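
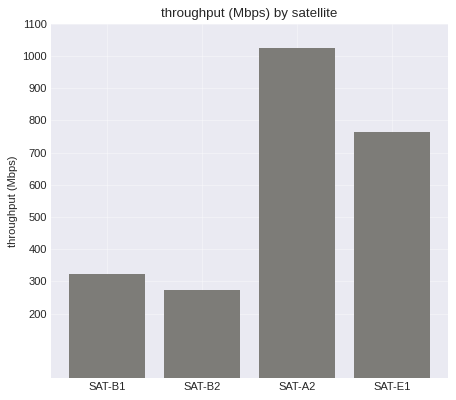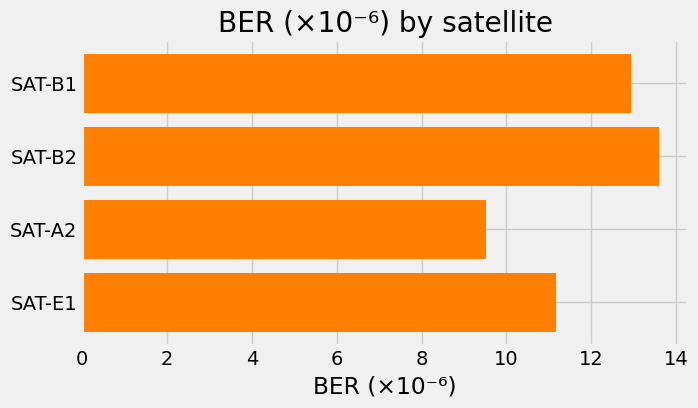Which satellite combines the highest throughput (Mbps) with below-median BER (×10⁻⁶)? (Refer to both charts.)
Chart 2 median BER (×10⁻⁶) ≈ 12; below-median satellites: SAT-A2, SAT-E1. Among those, SAT-A2 has the highest throughput (Mbps) (≈ 1000).

SAT-A2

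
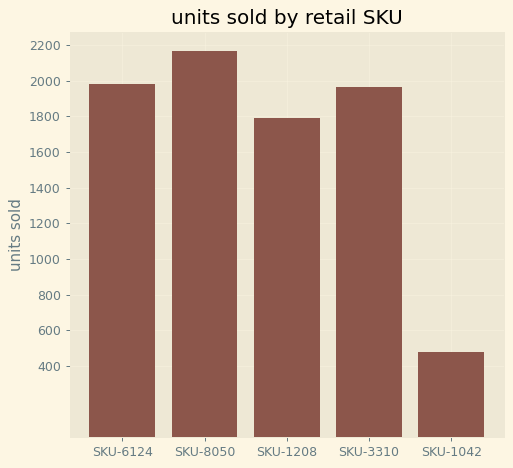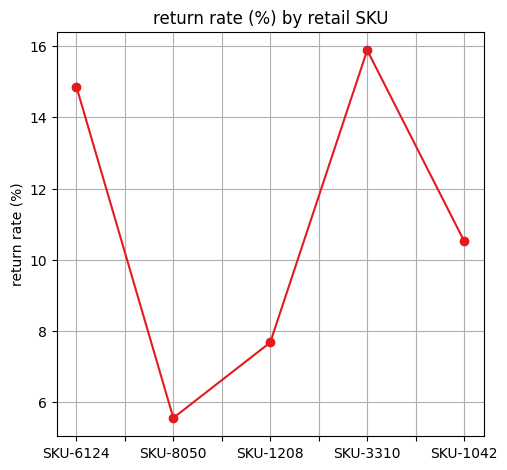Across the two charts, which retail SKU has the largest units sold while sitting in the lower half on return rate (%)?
Chart 2 median return rate (%) ≈ 10; below-median retail SKUs: SKU-8050, SKU-1208. Among those, SKU-8050 has the highest units sold (≈ 2200).

SKU-8050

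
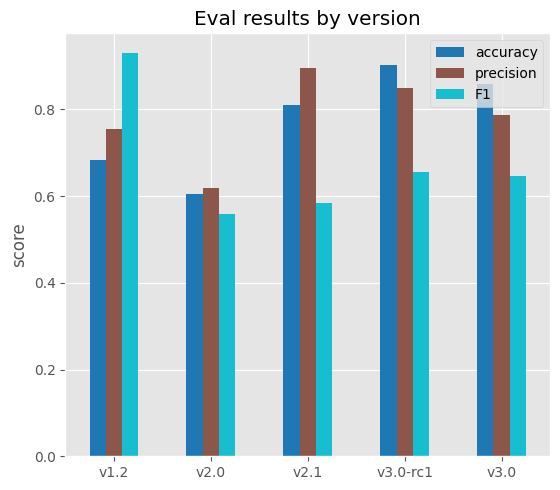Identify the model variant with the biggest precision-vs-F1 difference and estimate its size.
v2.1, ≈ 0.3

v2.1: precision ≈ 0.9, F1 ≈ 0.6 → gap ≈ 0.3. Next-largest (v3.0-rc1) is only ≈ 0.1.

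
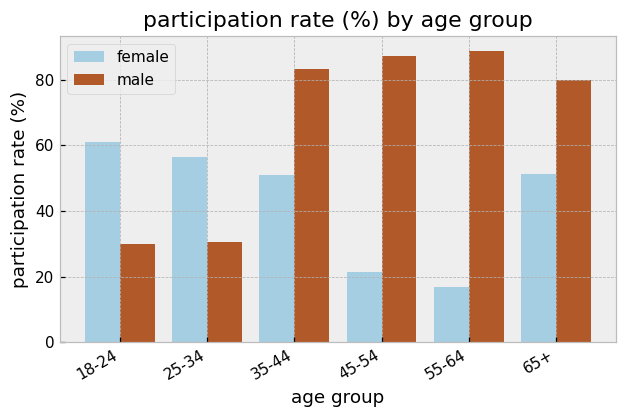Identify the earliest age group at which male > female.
25-34: male ≈ 30 vs female ≈ 60 (not yet); 35-44: male ≈ 80 vs female ≈ 50 (first crossover).

35-44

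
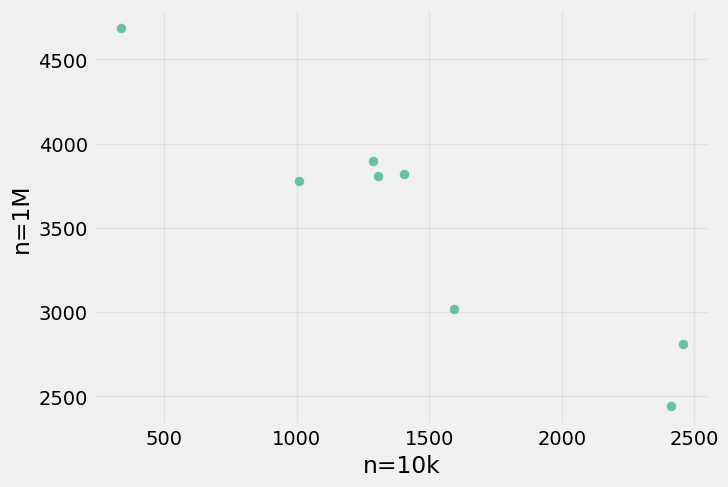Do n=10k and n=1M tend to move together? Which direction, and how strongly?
Points are negatively correlated; strong (|r| ≈ 0.9).

negative, strong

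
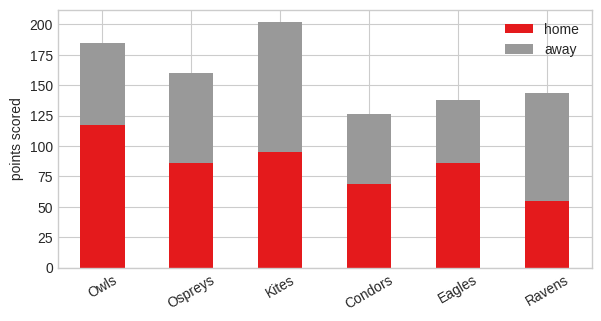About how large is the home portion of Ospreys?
≈ 80

home top ≈ 80, bottom ≈ 0; segment ≈ 80.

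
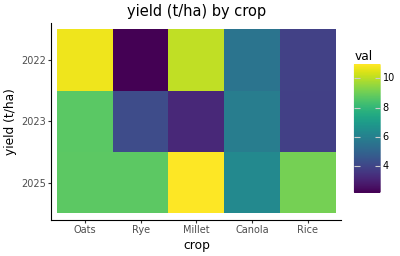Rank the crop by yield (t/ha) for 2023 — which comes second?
Top 3 for 2023: Oats ≈ 9, Canola ≈ 6, Rye ≈ 4.

Canola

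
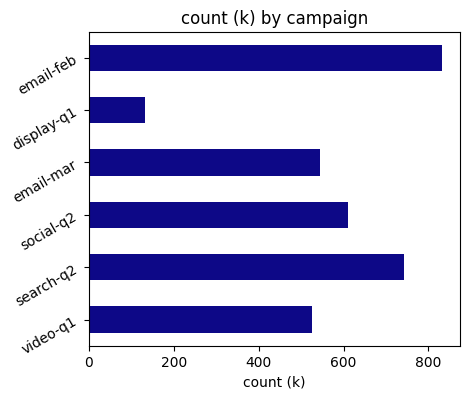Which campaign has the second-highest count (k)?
Top 3: email-feb ≈ 800, search-q2 ≈ 700, social-q2 ≈ 600.

search-q2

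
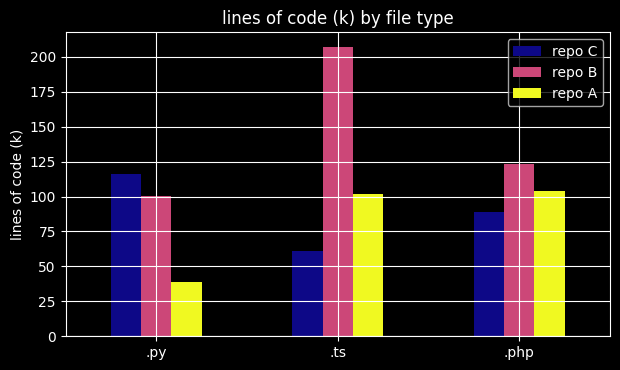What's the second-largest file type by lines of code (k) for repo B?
Top 3 for repo B: .ts ≈ 200, .php ≈ 120, .py ≈ 100.

.php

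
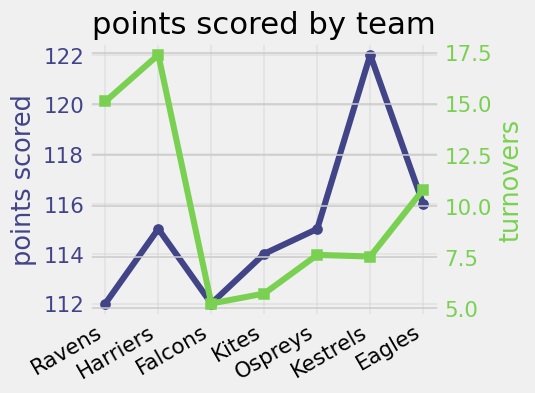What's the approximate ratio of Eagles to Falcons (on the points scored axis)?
Eagles ≈ 116, Falcons ≈ 112; 116/112 ≈ 1.04.

≈ 1.04×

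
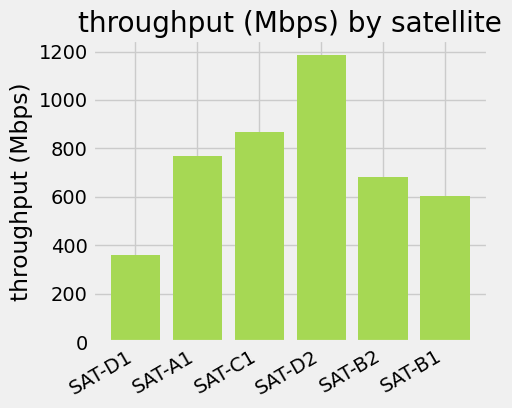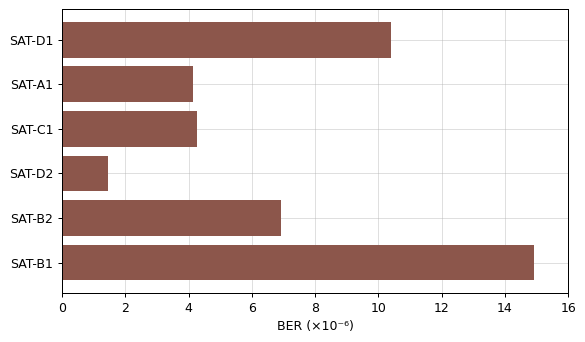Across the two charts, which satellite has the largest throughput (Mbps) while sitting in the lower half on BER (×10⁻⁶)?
Chart 2 median BER (×10⁻⁶) ≈ 6; below-median satellites: SAT-A1, SAT-C1, SAT-D2. Among those, SAT-D2 has the highest throughput (Mbps) (≈ 1200).

SAT-D2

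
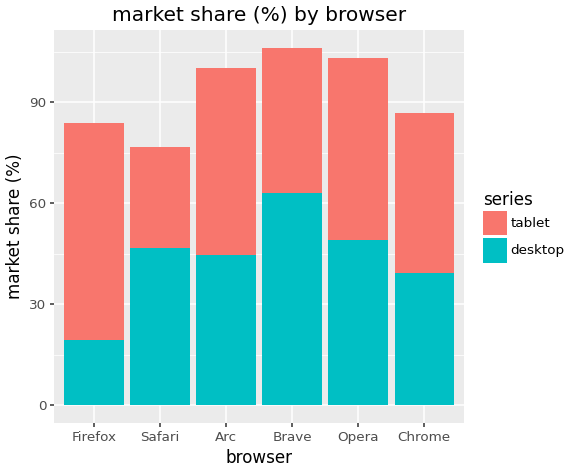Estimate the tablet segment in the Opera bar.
tablet top ≈ 100, bottom ≈ 50; segment ≈ 50.

≈ 50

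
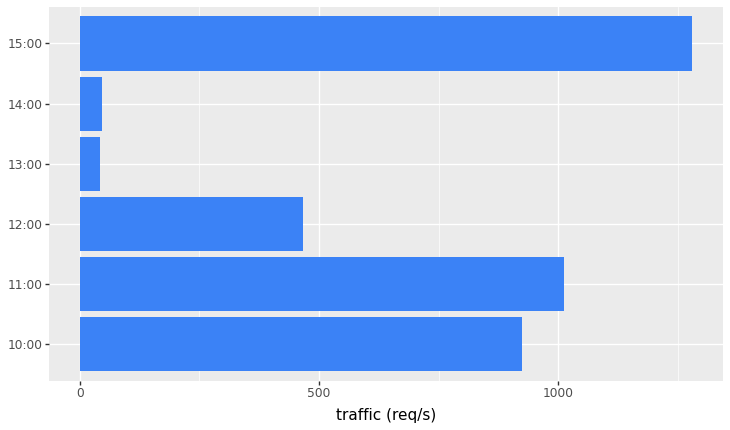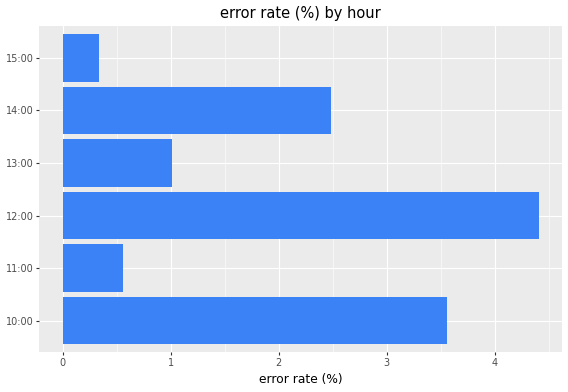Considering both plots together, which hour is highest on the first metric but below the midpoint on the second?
15:00

Chart 2 median error rate (%) ≈ 1.5; below-median hours: 11:00, 13:00, 15:00. Among those, 15:00 has the highest traffic (req/s) (≈ 1200).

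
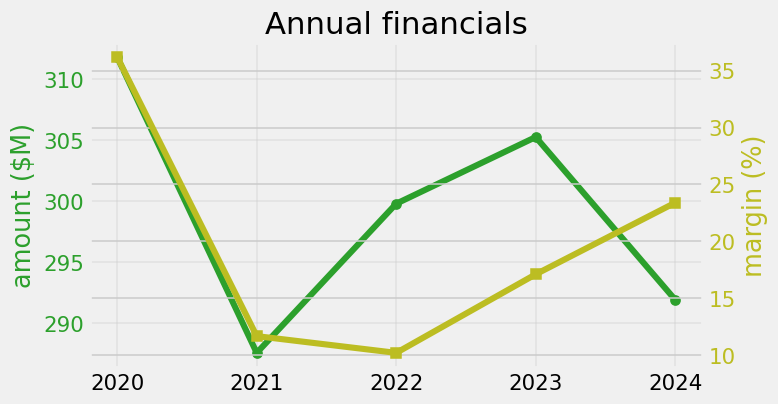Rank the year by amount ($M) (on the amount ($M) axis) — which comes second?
Top 3 (on the amount ($M) axis): 2020 ≈ 310, 2023 ≈ 305, 2022 ≈ 300.

2023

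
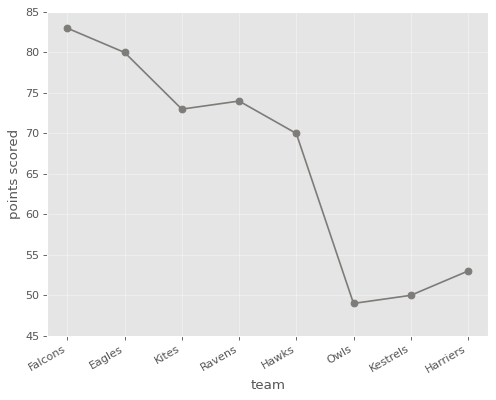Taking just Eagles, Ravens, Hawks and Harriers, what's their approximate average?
(80 + 75 + 70 + 55) / 4 ≈ 70.

≈ 70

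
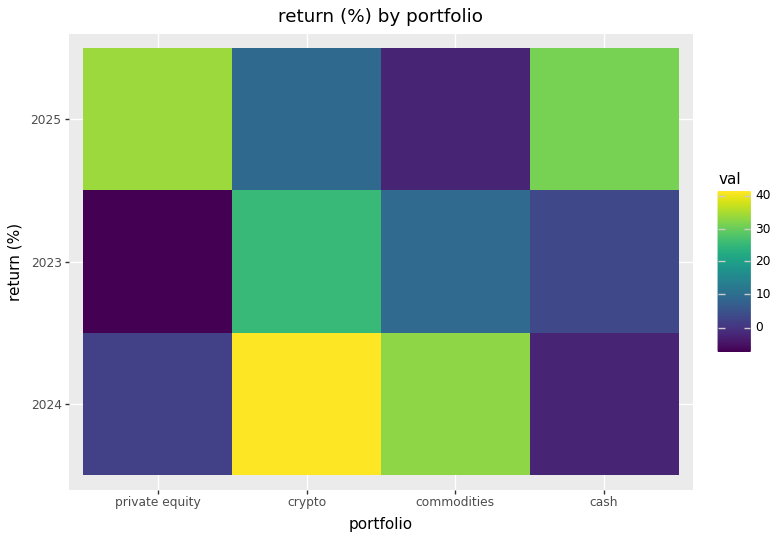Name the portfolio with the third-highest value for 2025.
crypto

Top 4 for 2025: private equity ≈ 35, cash ≈ 30, crypto ≈ 10, commodities ≈ -5.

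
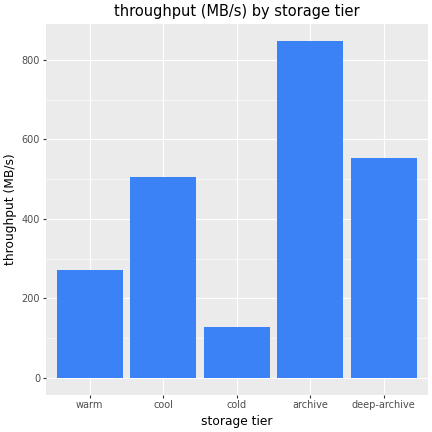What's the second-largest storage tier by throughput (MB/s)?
Top 3: archive ≈ 800, deep-archive ≈ 600, cool ≈ 500.

deep-archive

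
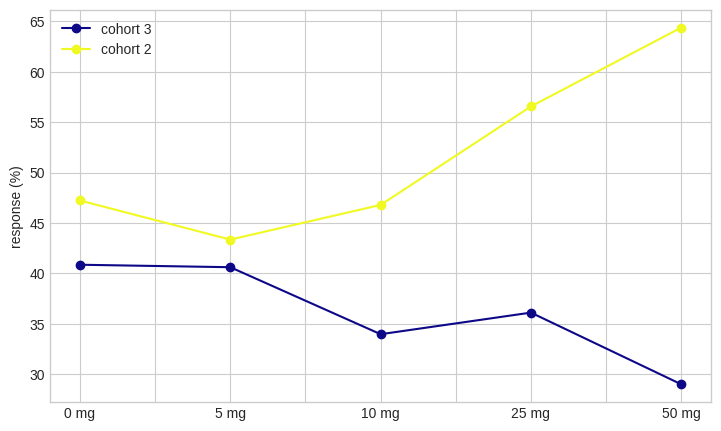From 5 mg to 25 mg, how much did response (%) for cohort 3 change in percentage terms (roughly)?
≈ -12.5%

5 mg ≈ 40, 25 mg ≈ 35; (35 − 40) / 40 ≈ -12.5%.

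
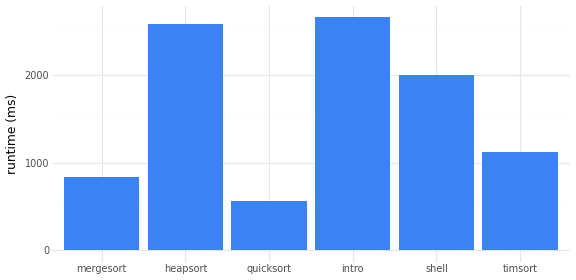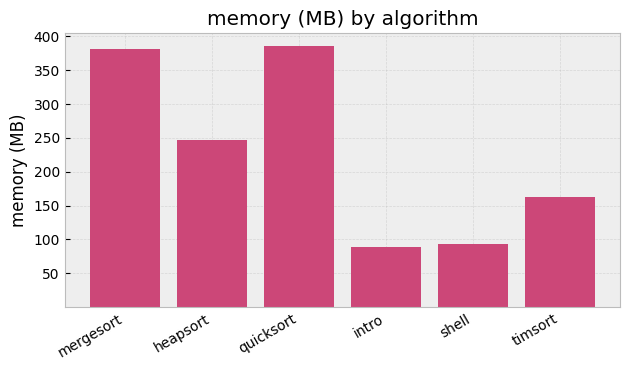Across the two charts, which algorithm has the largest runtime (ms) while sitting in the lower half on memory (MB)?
Chart 2 median memory (MB) ≈ 200; below-median algorithms: intro, shell, timsort. Among those, intro has the highest runtime (ms) (≈ 2500).

intro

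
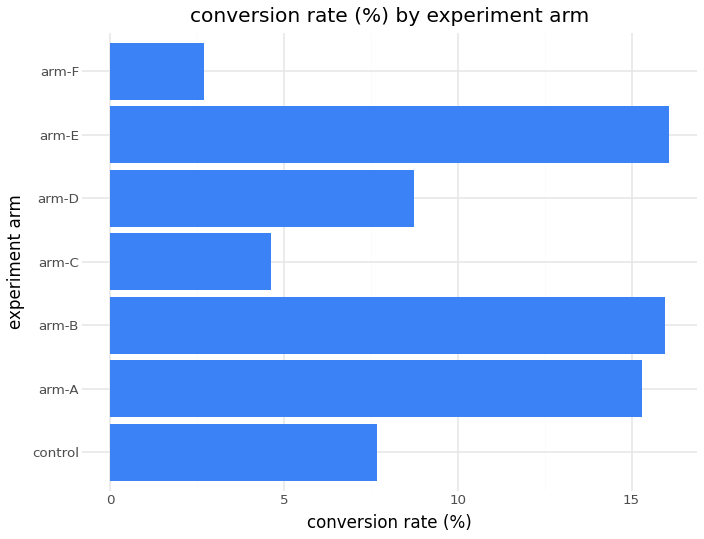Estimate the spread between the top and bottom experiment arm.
≈ 14

Max arm-E ≈ 16, min arm-F ≈ 2; range ≈ 14.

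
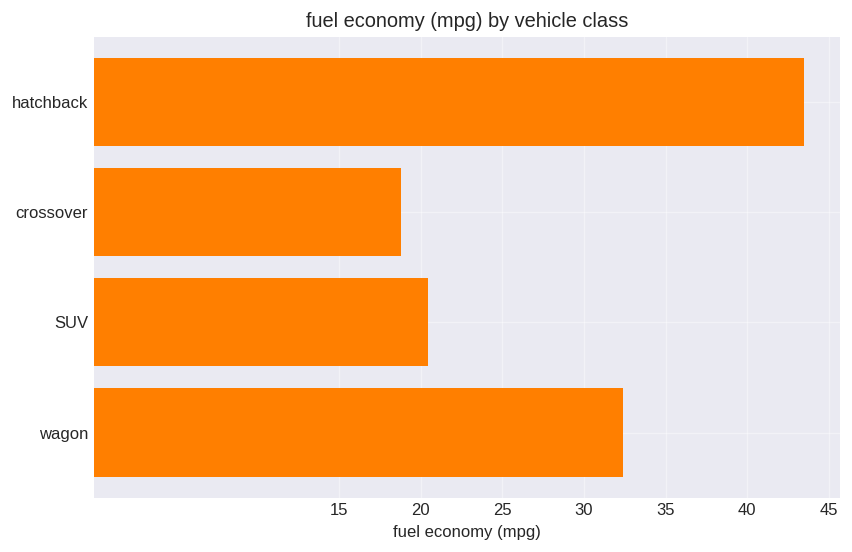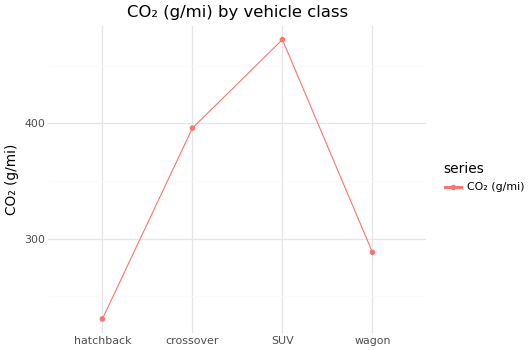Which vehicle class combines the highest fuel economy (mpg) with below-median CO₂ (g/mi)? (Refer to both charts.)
hatchback

Chart 2 median CO₂ (g/mi) ≈ 350; below-median vehicle classes: hatchback, wagon. Among those, hatchback has the highest fuel economy (mpg) (≈ 45).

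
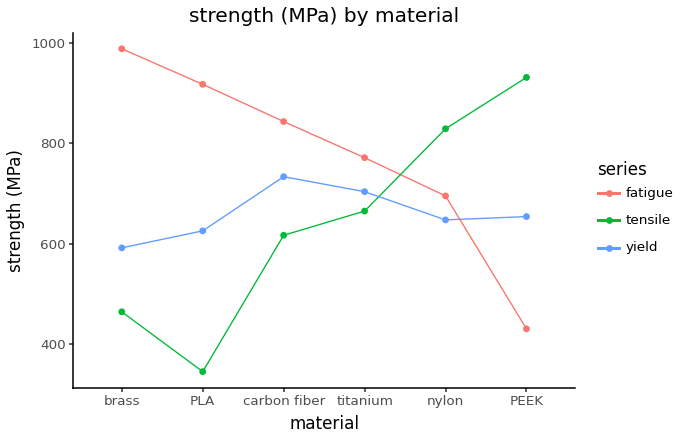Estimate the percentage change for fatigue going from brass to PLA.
brass ≈ 1000, PLA ≈ 900; (900 − 1000) / 1000 ≈ -10%.

≈ -10%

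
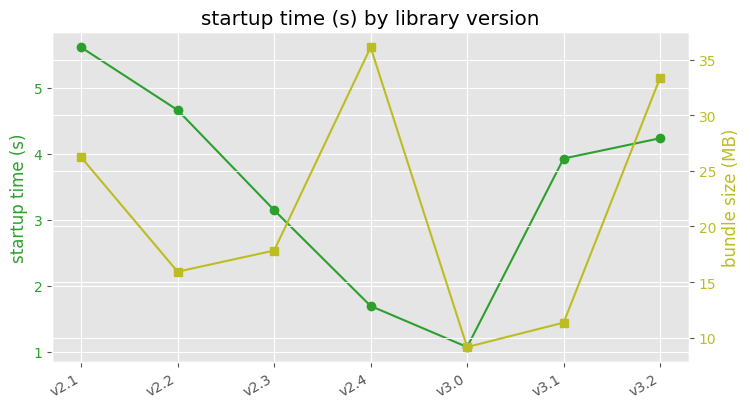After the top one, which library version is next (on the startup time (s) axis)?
Top 3 (on the startup time (s) axis): v2.1 ≈ 5.5, v2.2 ≈ 4.5, v3.2 ≈ 4.0.

v2.2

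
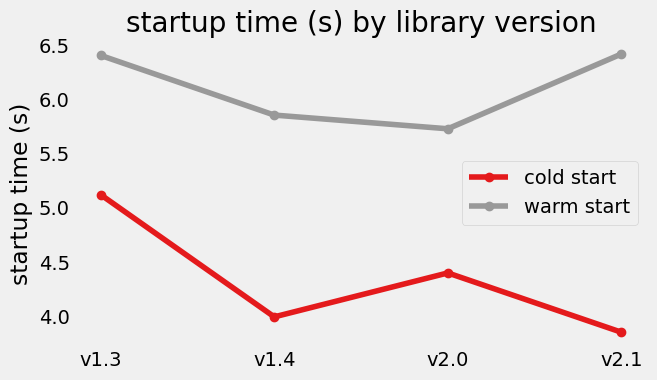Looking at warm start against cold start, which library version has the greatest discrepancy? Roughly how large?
v2.1, ≈ 2.5 s

v2.1: warm start ≈ 6.5, cold start ≈ 4.0 → gap ≈ 2.5. Next-largest (v1.4) is only ≈ 2.0.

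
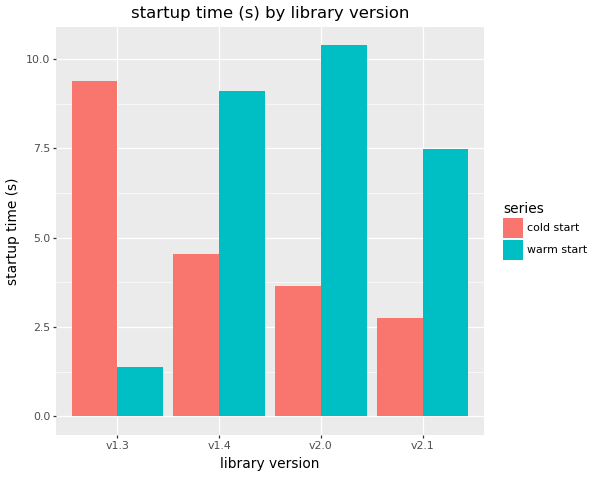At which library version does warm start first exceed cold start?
v1.3: warm start ≈ 1 vs cold start ≈ 9 (not yet); v1.4: warm start ≈ 9 vs cold start ≈ 5 (first crossover).

v1.4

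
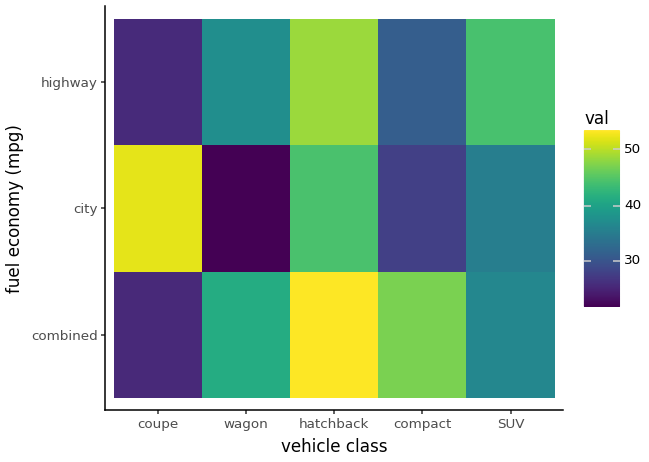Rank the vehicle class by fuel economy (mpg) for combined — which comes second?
compact

Top 3 for combined: hatchback ≈ 55, compact ≈ 45, wagon ≈ 40.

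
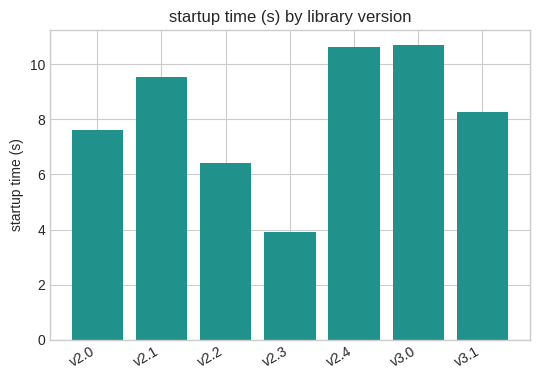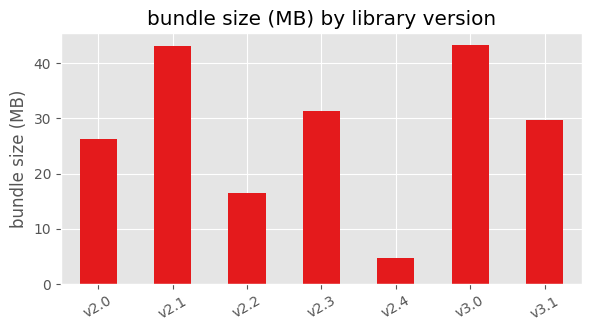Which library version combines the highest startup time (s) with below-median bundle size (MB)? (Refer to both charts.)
v2.4

Chart 2 median bundle size (MB) ≈ 30; below-median library versions: v2.0, v2.2, v2.4. Among those, v2.4 has the highest startup time (s) (≈ 11).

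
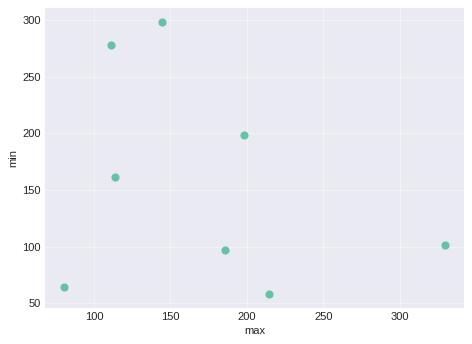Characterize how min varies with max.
Points are negatively correlated; weak (|r| ≈ 0.3).

negative, weak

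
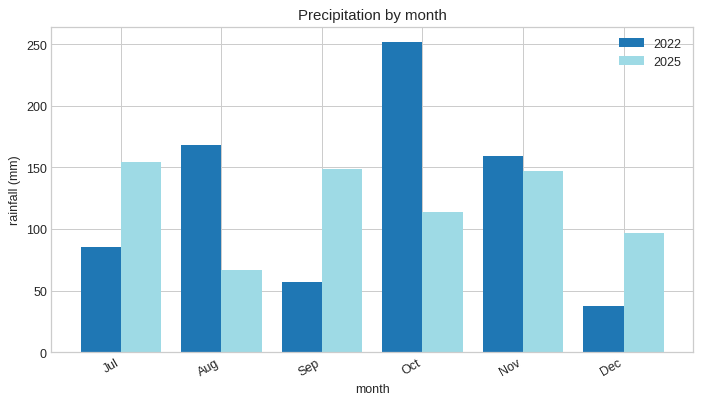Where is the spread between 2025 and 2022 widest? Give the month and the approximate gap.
Oct: 2025 ≈ 125, 2022 ≈ 250 → gap ≈ 125. Next-largest (Aug) is only ≈ 100.

Oct, ≈ 125 mm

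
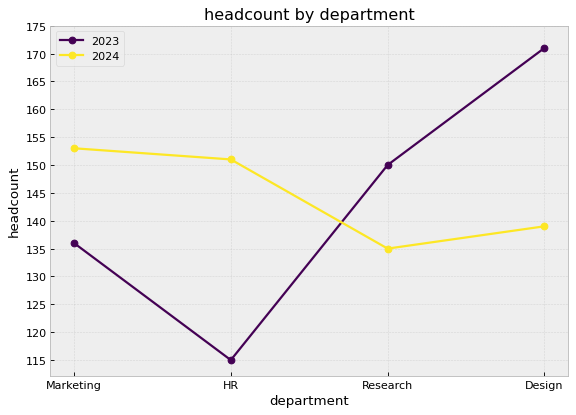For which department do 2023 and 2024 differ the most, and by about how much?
HR: 2023 ≈ 115, 2024 ≈ 150 → gap ≈ 35. Next-largest (Design) is only ≈ 30.

HR, ≈ 35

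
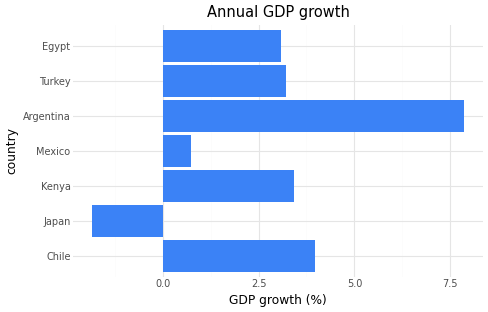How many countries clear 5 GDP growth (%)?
1

Above 5: Argentina.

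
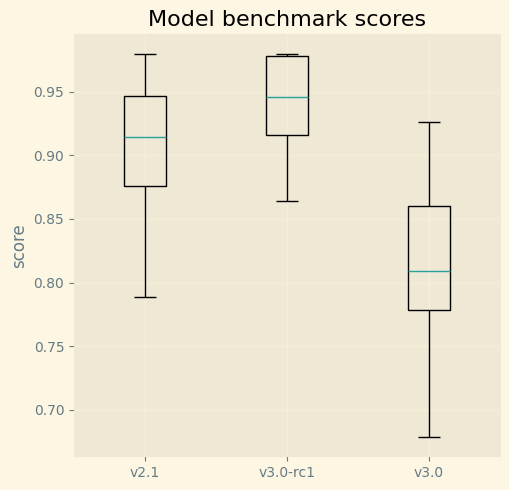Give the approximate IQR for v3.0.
Q3 ≈ 0.86, Q1 ≈ 0.78; IQR ≈ 0.08.

≈ 0.08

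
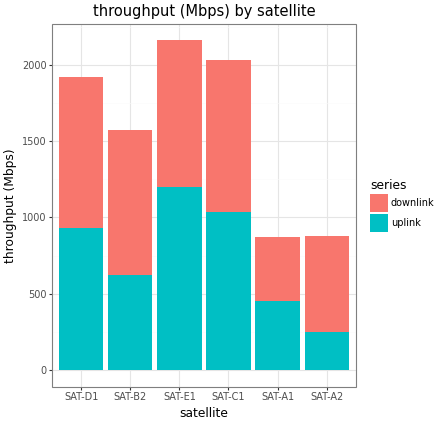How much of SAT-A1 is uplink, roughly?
≈ 400

uplink top ≈ 400, bottom ≈ 0; segment ≈ 400.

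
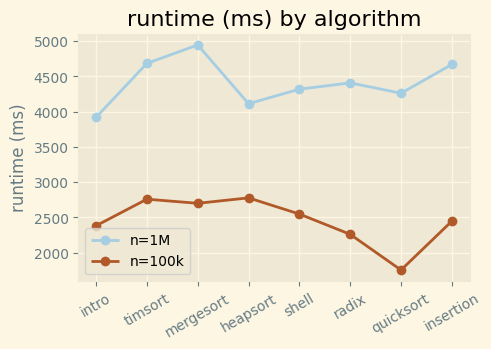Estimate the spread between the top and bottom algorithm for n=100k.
≈ 1000

Max heapsort ≈ 3000, min quicksort ≈ 2000; range ≈ 1000.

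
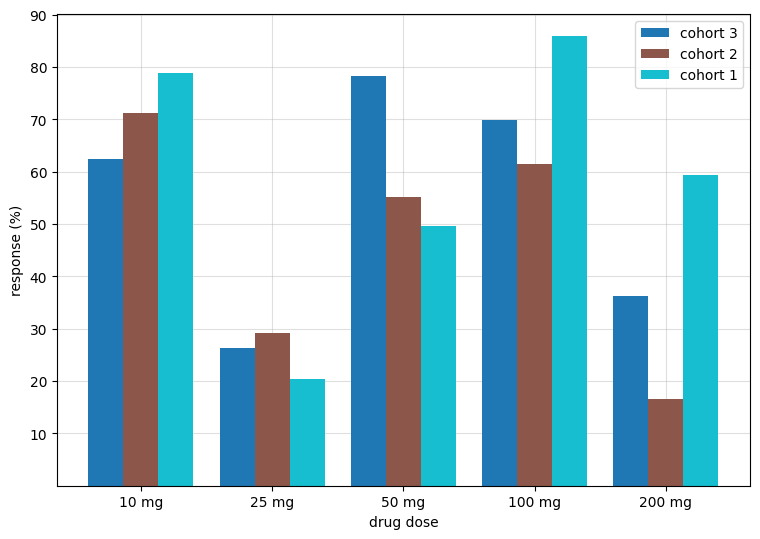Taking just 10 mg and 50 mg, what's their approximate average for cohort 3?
(60 + 80) / 2 ≈ 70.

≈ 70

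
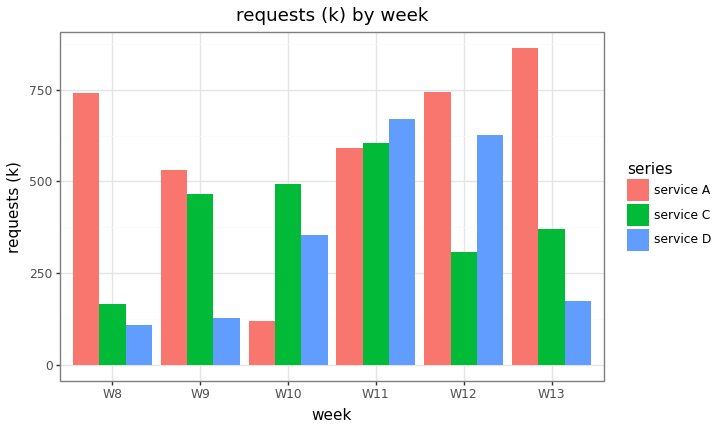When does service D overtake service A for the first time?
W10

W9: service D ≈ 100 vs service A ≈ 500 (not yet); W10: service D ≈ 400 vs service A ≈ 100 (first crossover).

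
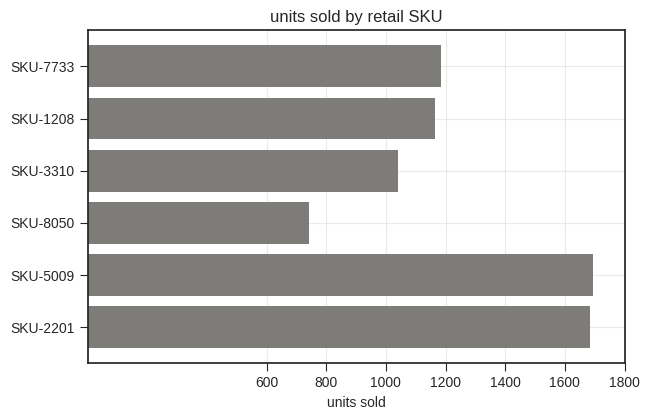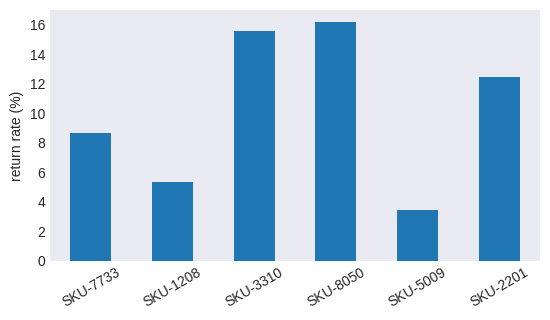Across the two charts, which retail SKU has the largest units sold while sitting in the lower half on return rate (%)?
SKU-5009

Chart 2 median return rate (%) ≈ 10; below-median retail SKUs: SKU-7733, SKU-1208, SKU-5009. Among those, SKU-5009 has the highest units sold (≈ 1600).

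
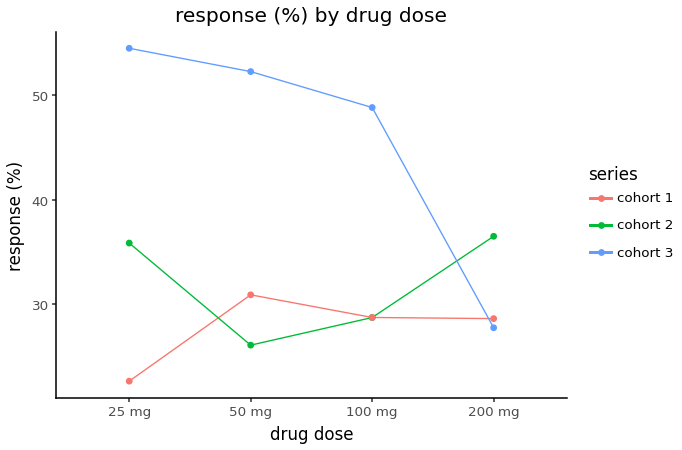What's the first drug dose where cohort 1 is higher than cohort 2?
25 mg: cohort 1 ≈ 25 vs cohort 2 ≈ 35 (not yet); 50 mg: cohort 1 ≈ 30 vs cohort 2 ≈ 25 (first crossover).

50 mg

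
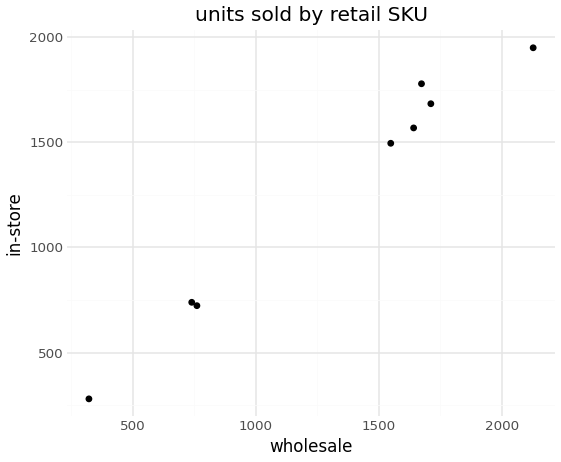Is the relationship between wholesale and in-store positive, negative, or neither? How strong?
Points are positively correlated; strong (|r| ≈ 1.0).

positive, strong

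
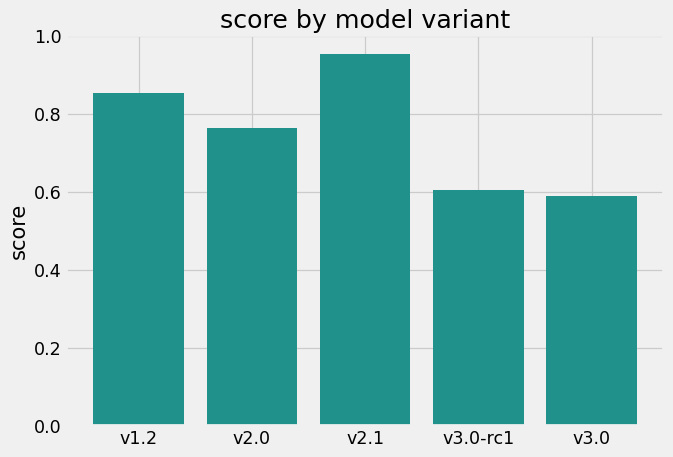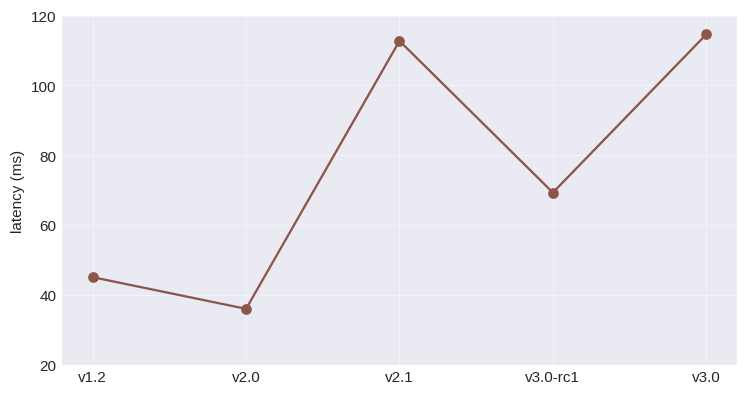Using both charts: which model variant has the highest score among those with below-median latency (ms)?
v1.2

Chart 2 median latency (ms) ≈ 60; below-median model variants: v1.2, v2.0. Among those, v1.2 has the highest score (≈ 0.9).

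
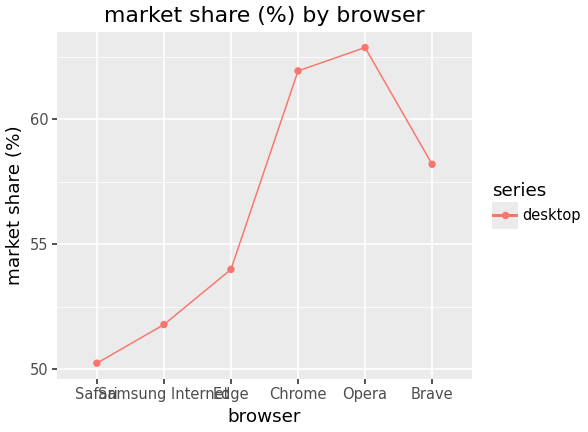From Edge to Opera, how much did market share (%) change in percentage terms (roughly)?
Edge ≈ 54, Opera ≈ 62; (62 − 54) / 54 ≈ +14.8%.

≈ +14.8%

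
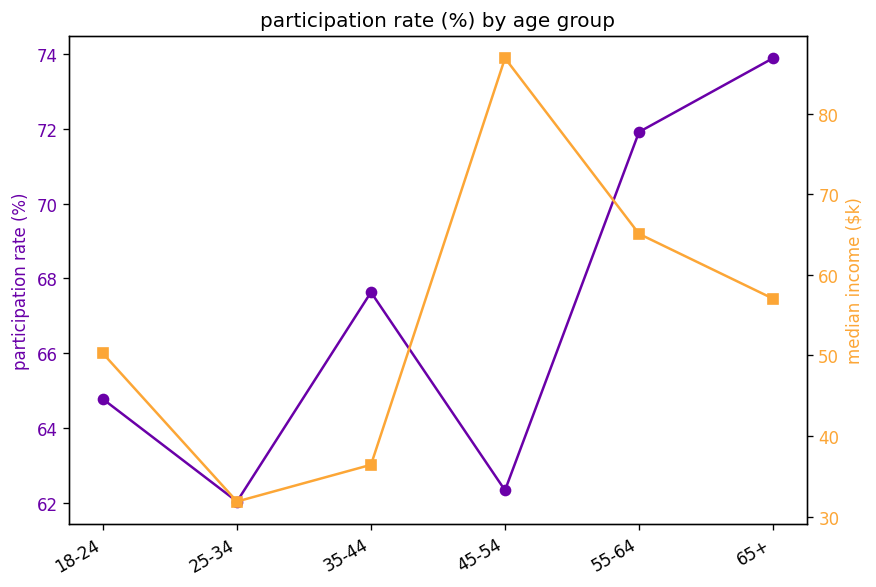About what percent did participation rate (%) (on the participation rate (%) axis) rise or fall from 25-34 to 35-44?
25-34 ≈ 62, 35-44 ≈ 68; (68 − 62) / 62 ≈ +9.7%.

≈ +9.7%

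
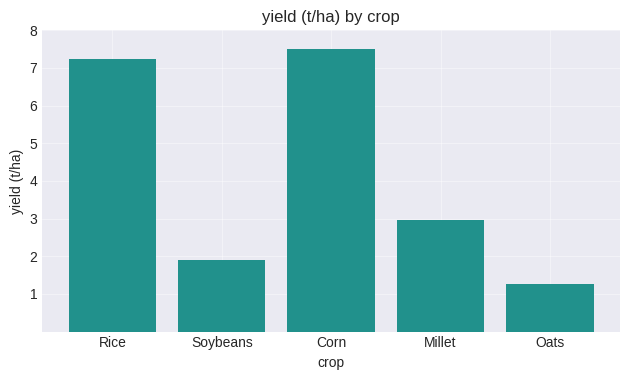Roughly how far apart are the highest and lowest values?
≈ 7

Max Corn ≈ 8, min Oats ≈ 1; range ≈ 7.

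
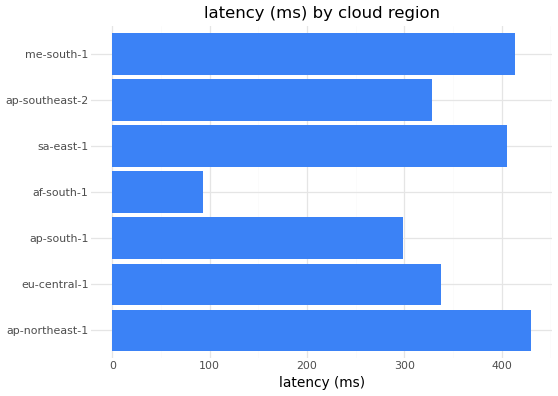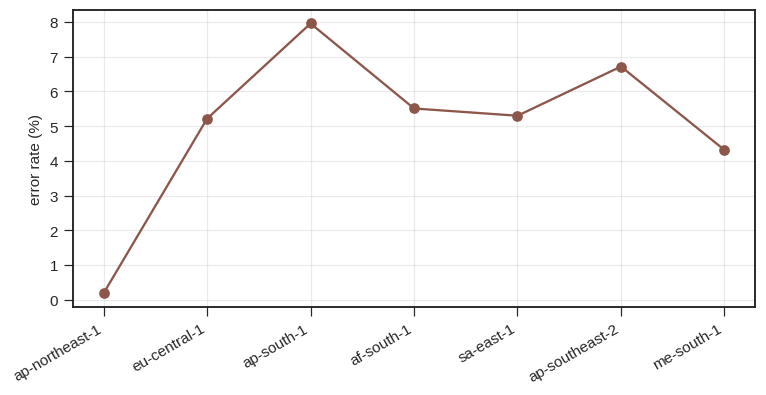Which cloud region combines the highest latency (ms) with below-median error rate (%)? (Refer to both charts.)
ap-northeast-1

Chart 2 median error rate (%) ≈ 5; below-median cloud regions: ap-northeast-1, eu-central-1, me-south-1. Among those, ap-northeast-1 has the highest latency (ms) (≈ 450).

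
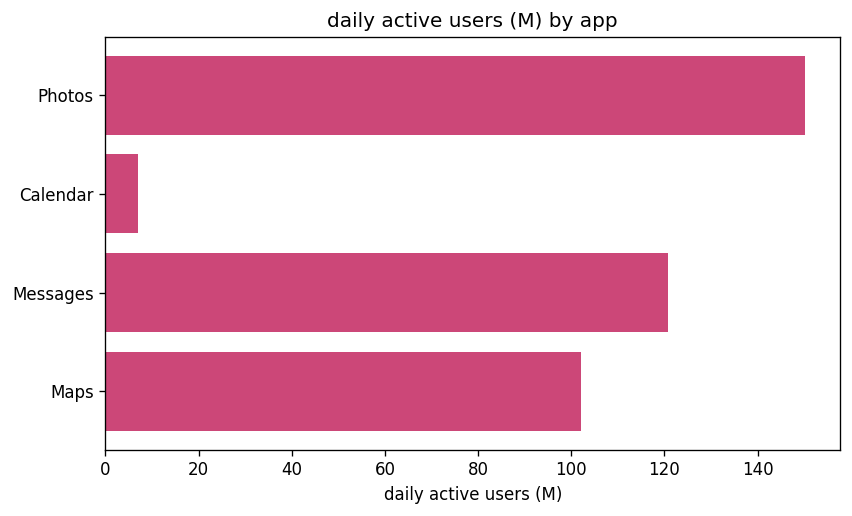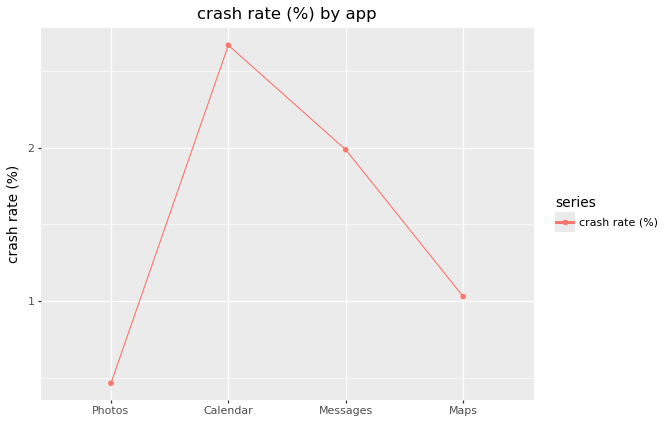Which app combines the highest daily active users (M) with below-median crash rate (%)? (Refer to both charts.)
Chart 2 median crash rate (%) ≈ 1.5; below-median apps: Photos, Maps. Among those, Photos has the highest daily active users (M) (≈ 160).

Photos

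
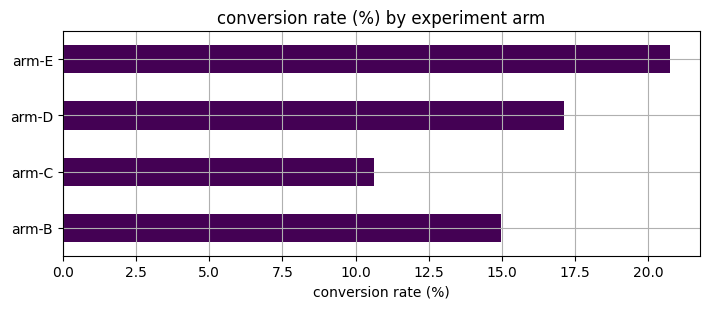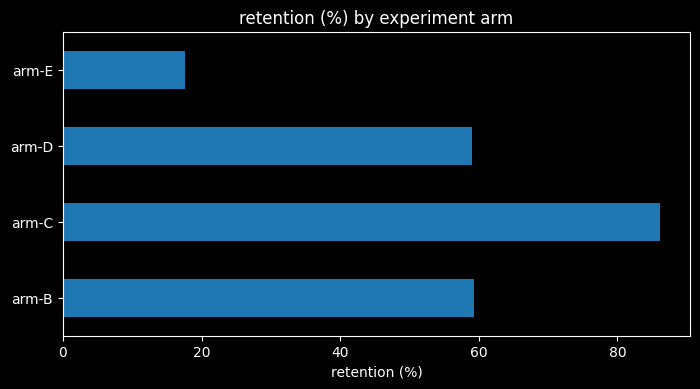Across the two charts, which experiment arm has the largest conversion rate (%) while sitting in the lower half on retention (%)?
arm-E

Chart 2 median retention (%) ≈ 60; below-median experiment arms: arm-D, arm-E. Among those, arm-E has the highest conversion rate (%) (≈ 20).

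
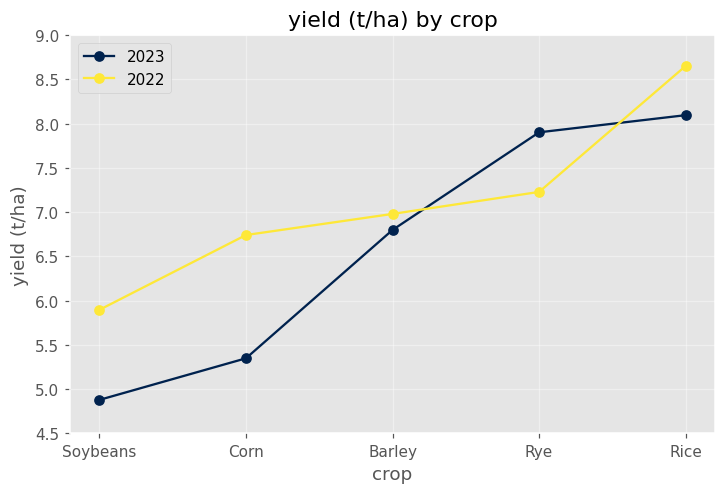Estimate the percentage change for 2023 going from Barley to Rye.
Barley ≈ 7.0, Rye ≈ 8.0; (8.0 − 7.0) / 7.0 ≈ +14.3%.

≈ +14.3%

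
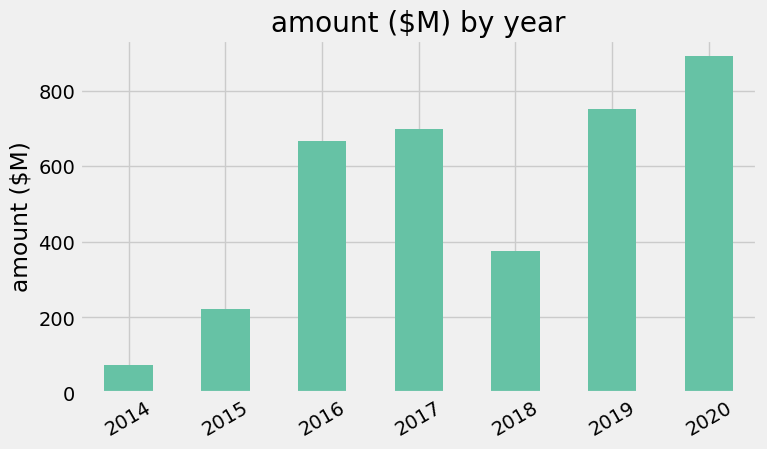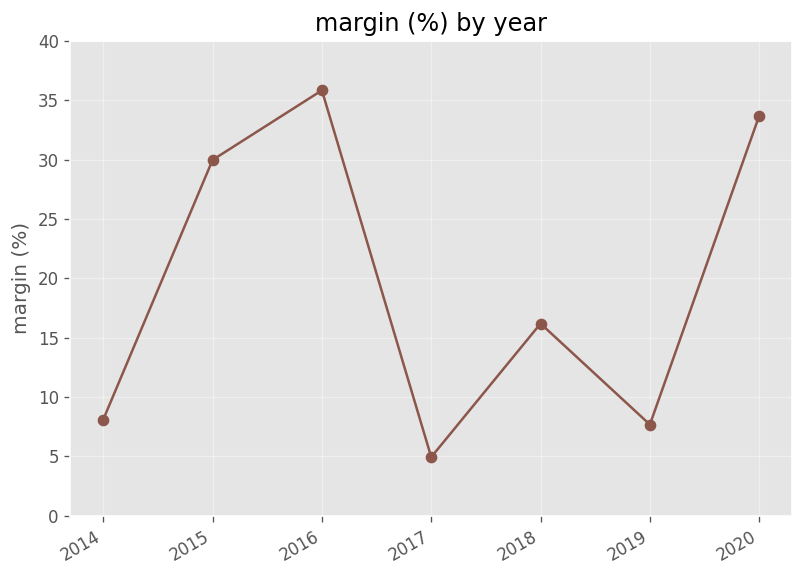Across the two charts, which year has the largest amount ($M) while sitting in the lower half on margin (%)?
2019

Chart 2 median margin (%) ≈ 15; below-median years: 2014, 2017, 2019. Among those, 2019 has the highest amount ($M) (≈ 800).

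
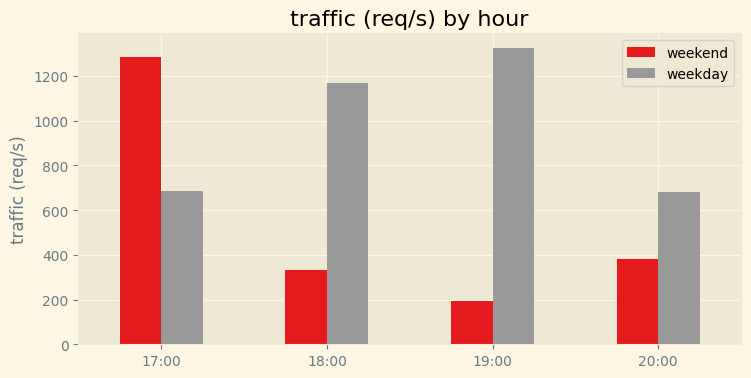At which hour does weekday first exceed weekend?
17:00: weekday ≈ 600 vs weekend ≈ 1200 (not yet); 18:00: weekday ≈ 1200 vs weekend ≈ 400 (first crossover).

18:00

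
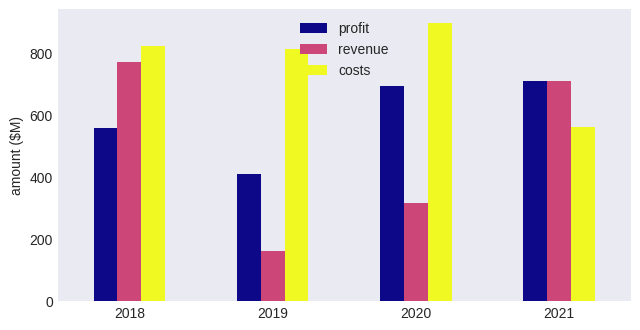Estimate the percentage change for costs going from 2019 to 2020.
≈ +12.5%

2019 ≈ 800, 2020 ≈ 900; (900 − 800) / 800 ≈ +12.5%.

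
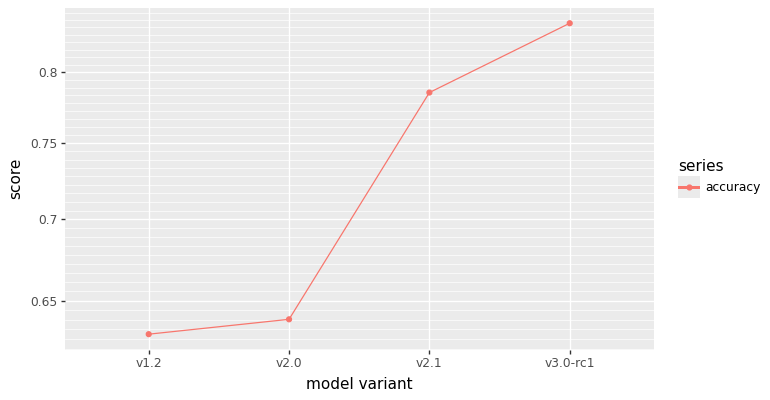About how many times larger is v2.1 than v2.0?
v2.1 ≈ 0.78, v2.0 ≈ 0.64; 0.78/0.64 ≈ 1.22.

≈ 1.22×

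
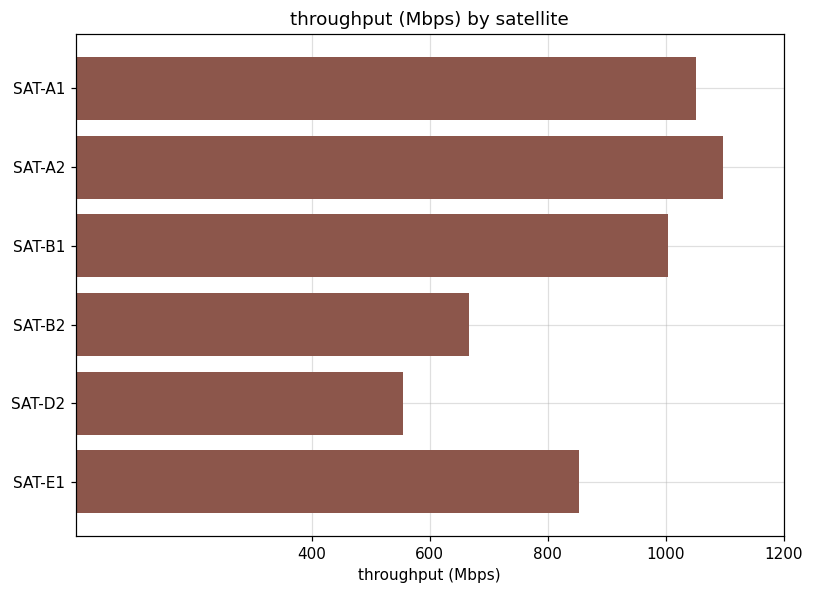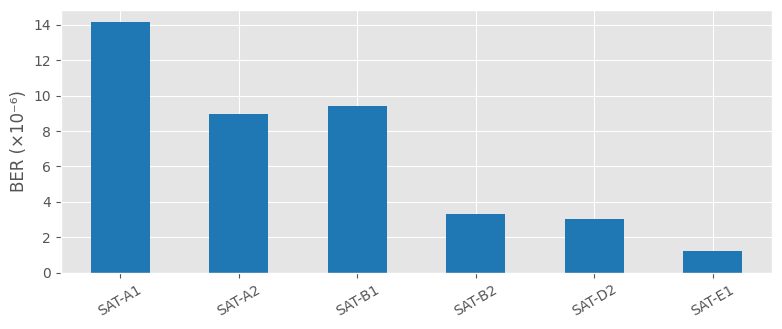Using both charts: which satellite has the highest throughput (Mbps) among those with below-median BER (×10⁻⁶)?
Chart 2 median BER (×10⁻⁶) ≈ 6; below-median satellites: SAT-B2, SAT-D2, SAT-E1. Among those, SAT-E1 has the highest throughput (Mbps) (≈ 800).

SAT-E1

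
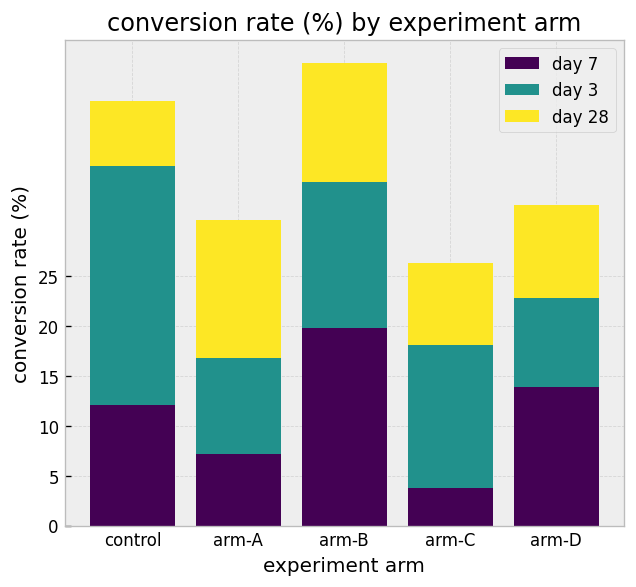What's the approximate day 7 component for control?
day 7 top ≈ 10, bottom ≈ 0; segment ≈ 10.

≈ 10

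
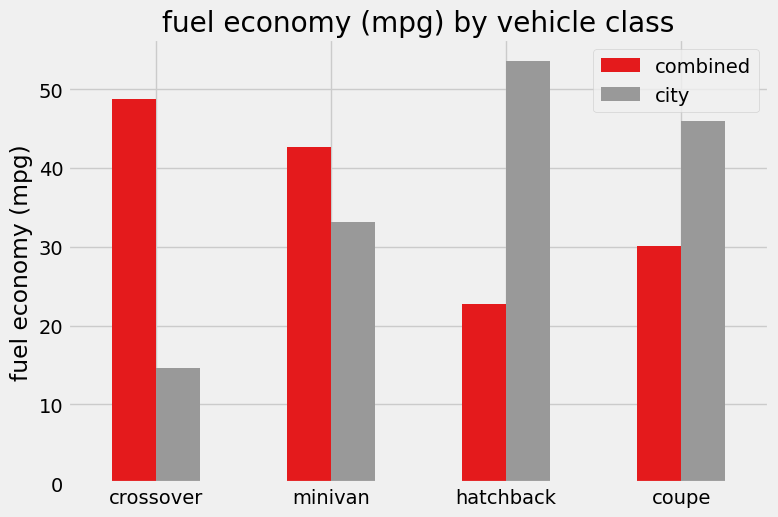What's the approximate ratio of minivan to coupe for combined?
minivan ≈ 45, coupe ≈ 30; 45/30 ≈ 1.5.

≈ 1.5×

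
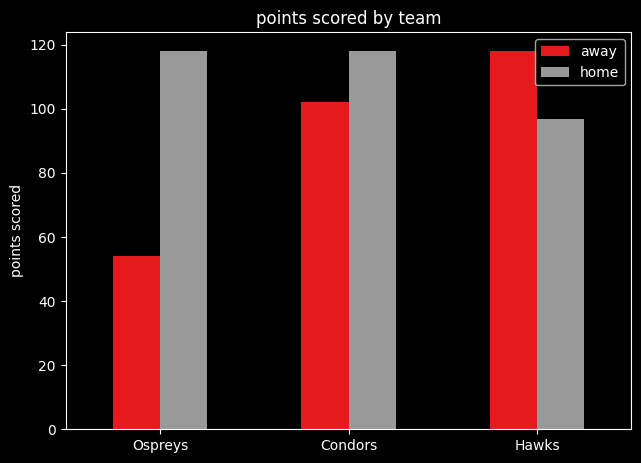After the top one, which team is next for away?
Condors

Top 3 for away: Hawks ≈ 120, Condors ≈ 100, Ospreys ≈ 50.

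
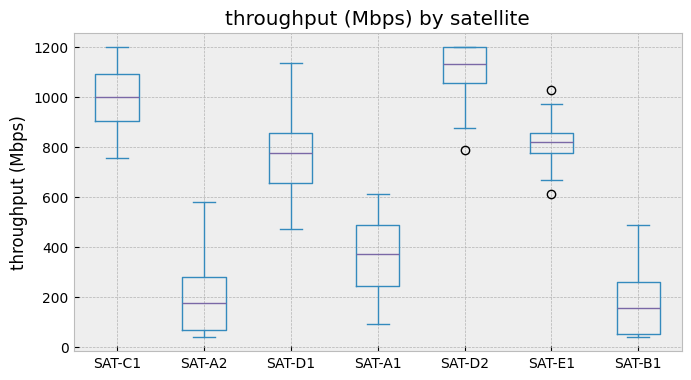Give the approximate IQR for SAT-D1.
Q3 ≈ 900, Q1 ≈ 700; IQR ≈ 200.

≈ 200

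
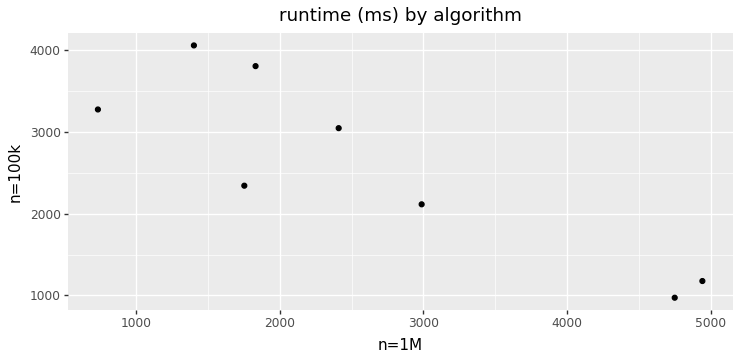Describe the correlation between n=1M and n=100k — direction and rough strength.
Points are negatively correlated; strong (|r| ≈ 0.9).

negative, strong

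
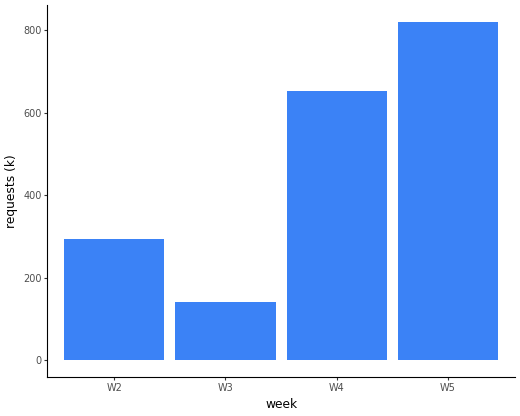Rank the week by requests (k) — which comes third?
Top 4: W5 ≈ 800, W4 ≈ 700, W2 ≈ 300, W3 ≈ 100.

W2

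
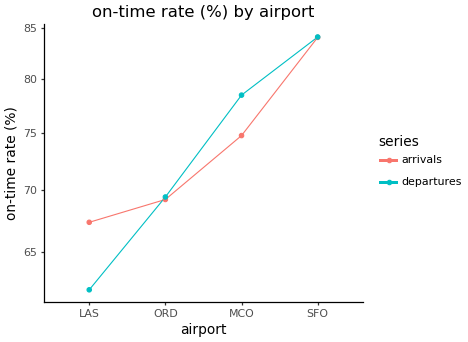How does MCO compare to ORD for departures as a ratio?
≈ 1.11×

MCO ≈ 78, ORD ≈ 70; 78/70 ≈ 1.11.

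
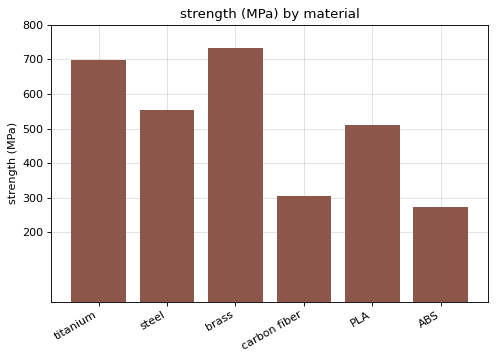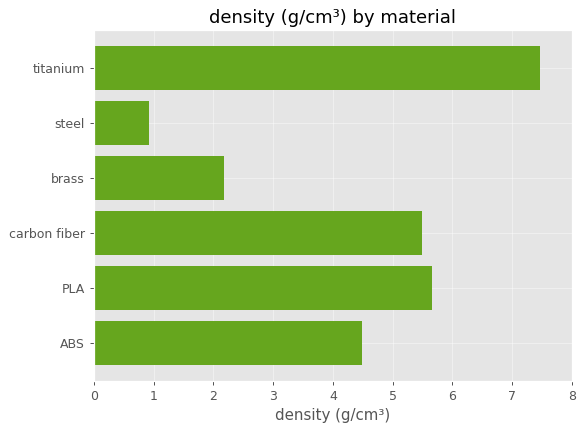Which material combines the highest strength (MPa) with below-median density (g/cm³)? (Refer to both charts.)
Chart 2 median density (g/cm³) ≈ 5; below-median materials: steel, brass, ABS. Among those, brass has the highest strength (MPa) (≈ 700).

brass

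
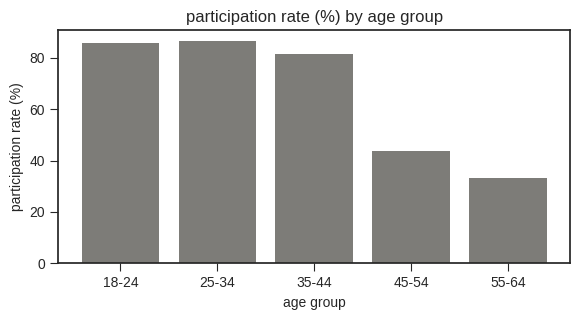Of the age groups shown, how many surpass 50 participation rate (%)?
3

Above 50: 18-24, 25-34, 35-44.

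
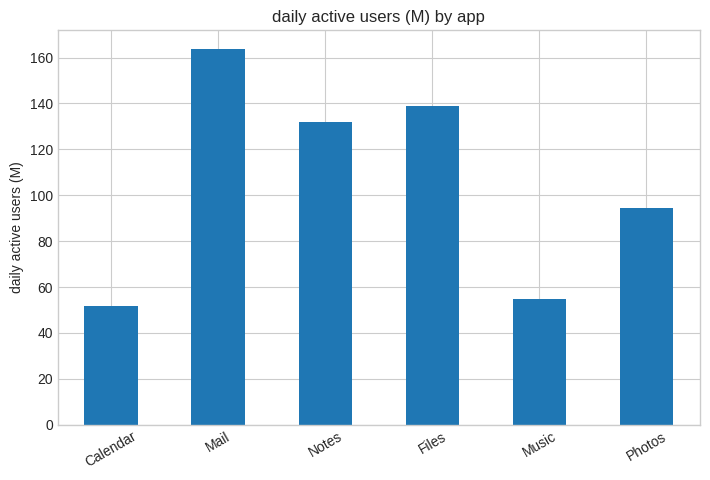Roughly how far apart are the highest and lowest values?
≈ 100

Max Mail ≈ 160, min Calendar ≈ 60; range ≈ 100.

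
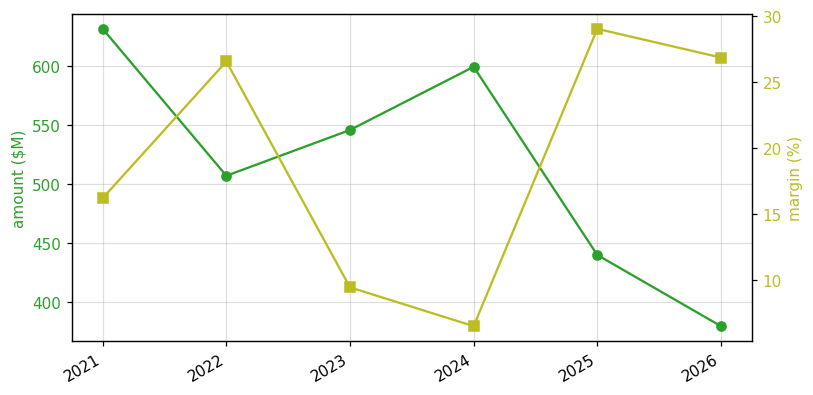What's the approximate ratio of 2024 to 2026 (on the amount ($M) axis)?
2024 ≈ 600, 2026 ≈ 375; 600/375 ≈ 1.6.

≈ 1.6×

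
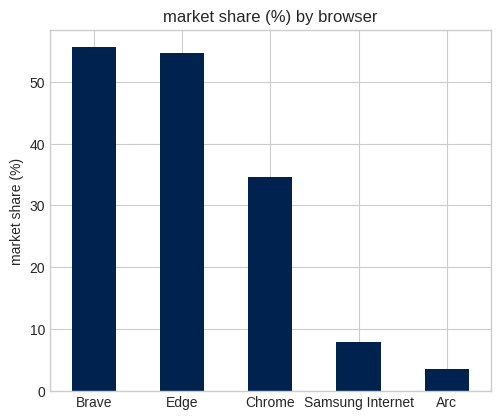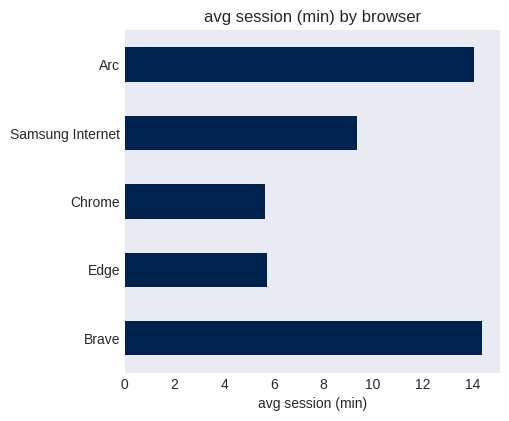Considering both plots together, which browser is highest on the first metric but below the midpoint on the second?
Edge

Chart 2 median avg session (min) ≈ 10; below-median browsers: Edge, Chrome. Among those, Edge has the highest market share (%) (≈ 50).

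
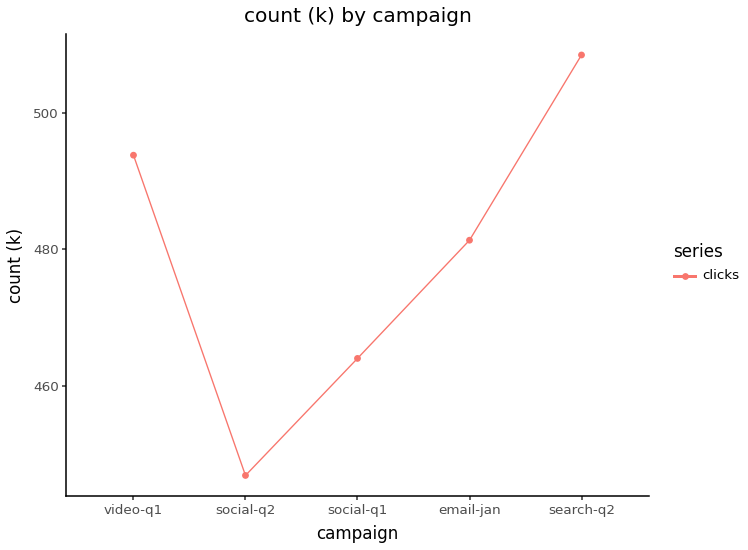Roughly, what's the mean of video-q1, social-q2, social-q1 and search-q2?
≈ 478

(490 + 450 + 460 + 510) / 4 ≈ 478.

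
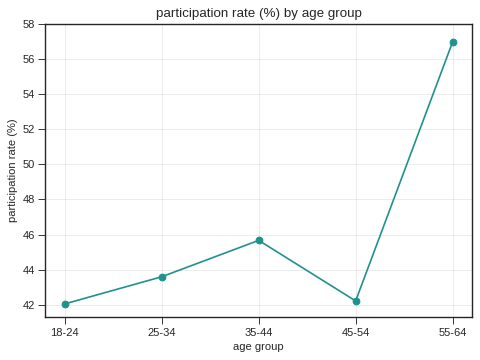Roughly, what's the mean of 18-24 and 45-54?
≈ 42

(42 + 42) / 2 ≈ 42.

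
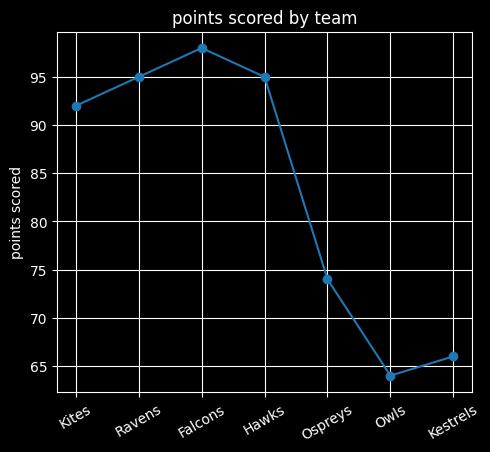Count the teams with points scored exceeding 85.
Above 85: Kites, Ravens, Falcons, Hawks.

4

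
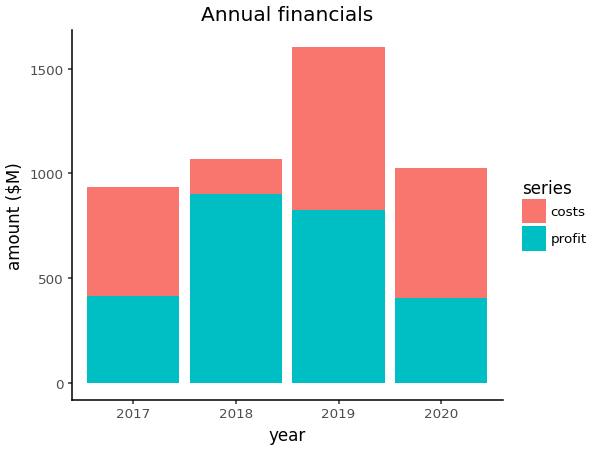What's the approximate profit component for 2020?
≈ 400

profit top ≈ 400, bottom ≈ 0; segment ≈ 400.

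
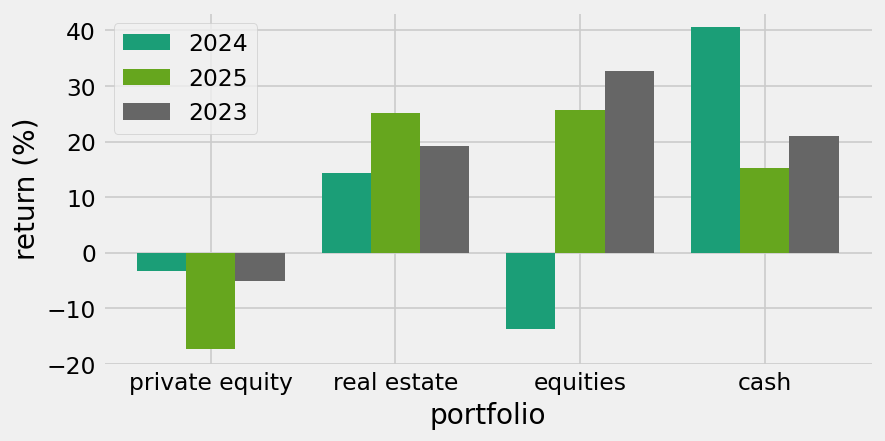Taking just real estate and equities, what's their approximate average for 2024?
≈ 0

(15 + -15) / 2 ≈ 0.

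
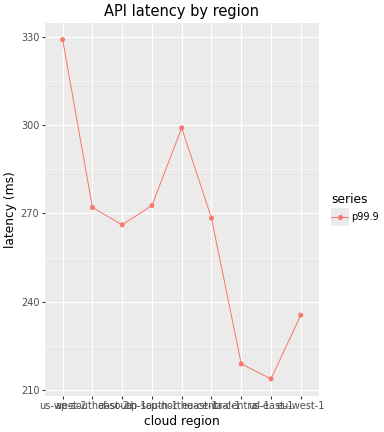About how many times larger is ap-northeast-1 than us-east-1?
≈ 1.43×

ap-northeast-1 ≈ 300, us-east-1 ≈ 210; 300/210 ≈ 1.43.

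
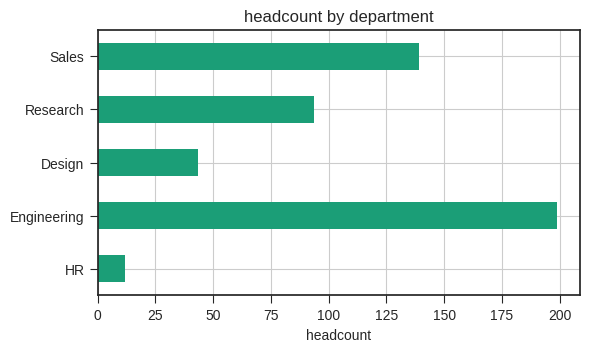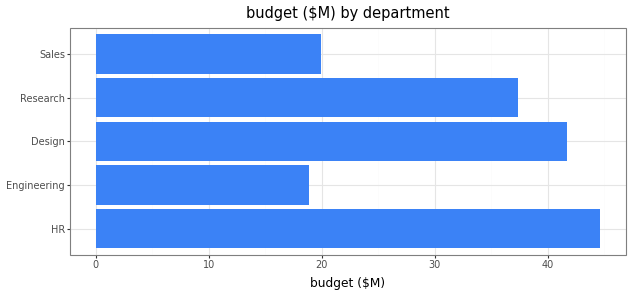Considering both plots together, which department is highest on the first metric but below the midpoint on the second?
Chart 2 median budget ($M) ≈ 35; below-median departments: Engineering, Sales. Among those, Engineering has the highest headcount (≈ 200).

Engineering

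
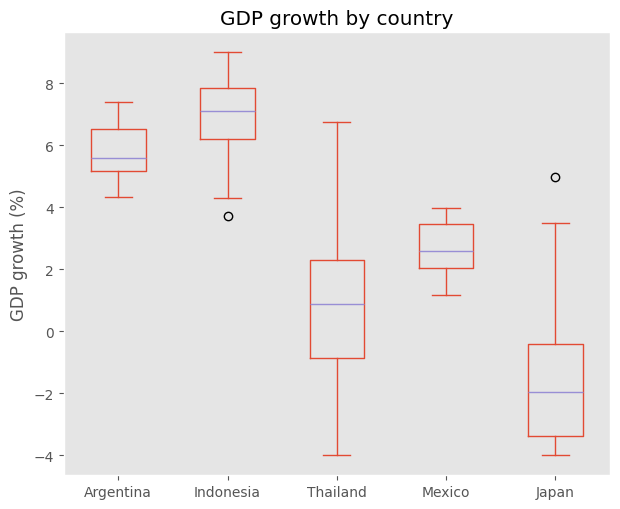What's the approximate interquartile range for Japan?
Q3 ≈ 0, Q1 ≈ -3; IQR ≈ 3.

≈ 3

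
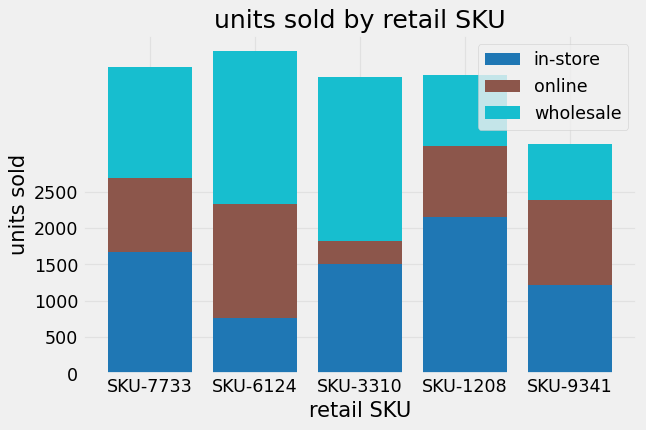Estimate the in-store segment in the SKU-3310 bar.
in-store top ≈ 1500, bottom ≈ 0; segment ≈ 1500.

≈ 1500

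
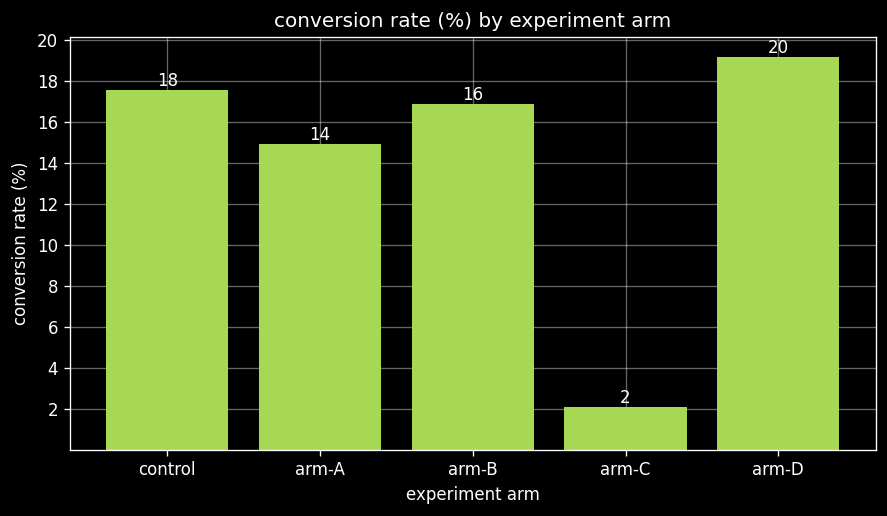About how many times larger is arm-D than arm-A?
arm-D ≈ 20, arm-A ≈ 14; 20/14 ≈ 1.43.

≈ 1.43×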